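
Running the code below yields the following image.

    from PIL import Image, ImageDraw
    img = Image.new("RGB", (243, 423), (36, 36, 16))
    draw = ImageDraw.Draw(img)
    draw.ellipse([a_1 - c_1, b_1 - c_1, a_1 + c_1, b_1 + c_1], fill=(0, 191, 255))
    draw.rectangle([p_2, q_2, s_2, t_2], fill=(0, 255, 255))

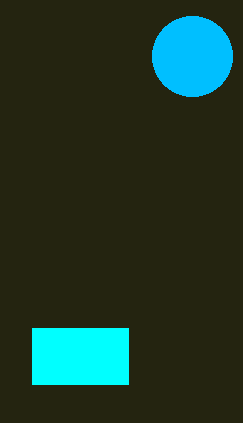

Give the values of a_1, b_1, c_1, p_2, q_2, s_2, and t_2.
a_1 = 192
b_1 = 56
c_1 = 40
p_2 = 32
q_2 = 328
s_2 = 128
t_2 = 384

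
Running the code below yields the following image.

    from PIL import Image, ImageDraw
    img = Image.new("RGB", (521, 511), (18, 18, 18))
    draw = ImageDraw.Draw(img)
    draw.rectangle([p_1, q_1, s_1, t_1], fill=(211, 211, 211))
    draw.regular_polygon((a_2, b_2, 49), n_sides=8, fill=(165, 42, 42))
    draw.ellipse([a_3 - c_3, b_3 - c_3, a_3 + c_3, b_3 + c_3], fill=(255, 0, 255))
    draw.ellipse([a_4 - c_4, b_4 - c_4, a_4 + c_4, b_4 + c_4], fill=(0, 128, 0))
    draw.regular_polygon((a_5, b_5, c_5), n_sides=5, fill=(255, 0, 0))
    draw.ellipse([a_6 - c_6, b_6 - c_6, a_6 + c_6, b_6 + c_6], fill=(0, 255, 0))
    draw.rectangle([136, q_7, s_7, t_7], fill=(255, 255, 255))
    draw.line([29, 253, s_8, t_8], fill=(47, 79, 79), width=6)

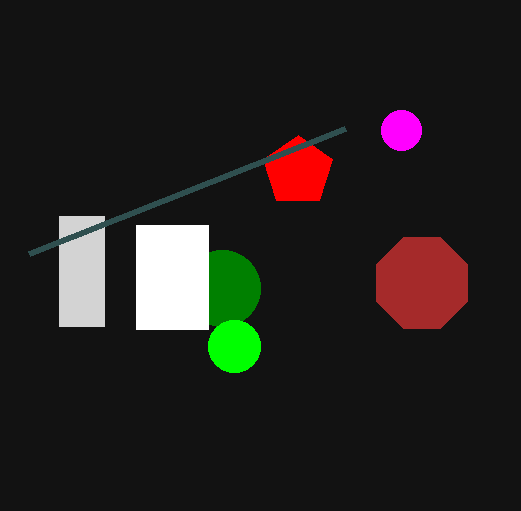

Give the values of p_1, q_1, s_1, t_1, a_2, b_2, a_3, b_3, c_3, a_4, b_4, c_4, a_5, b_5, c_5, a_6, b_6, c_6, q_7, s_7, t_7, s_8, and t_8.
p_1 = 59; q_1 = 216; s_1 = 104; t_1 = 326; a_2 = 422; b_2 = 283; a_3 = 401; b_3 = 130; c_3 = 20; a_4 = 222; b_4 = 288; c_4 = 38; a_5 = 298; b_5 = 171; c_5 = 36; a_6 = 234; b_6 = 346; c_6 = 26; q_7 = 225; s_7 = 208; t_7 = 329; s_8 = 345; t_8 = 128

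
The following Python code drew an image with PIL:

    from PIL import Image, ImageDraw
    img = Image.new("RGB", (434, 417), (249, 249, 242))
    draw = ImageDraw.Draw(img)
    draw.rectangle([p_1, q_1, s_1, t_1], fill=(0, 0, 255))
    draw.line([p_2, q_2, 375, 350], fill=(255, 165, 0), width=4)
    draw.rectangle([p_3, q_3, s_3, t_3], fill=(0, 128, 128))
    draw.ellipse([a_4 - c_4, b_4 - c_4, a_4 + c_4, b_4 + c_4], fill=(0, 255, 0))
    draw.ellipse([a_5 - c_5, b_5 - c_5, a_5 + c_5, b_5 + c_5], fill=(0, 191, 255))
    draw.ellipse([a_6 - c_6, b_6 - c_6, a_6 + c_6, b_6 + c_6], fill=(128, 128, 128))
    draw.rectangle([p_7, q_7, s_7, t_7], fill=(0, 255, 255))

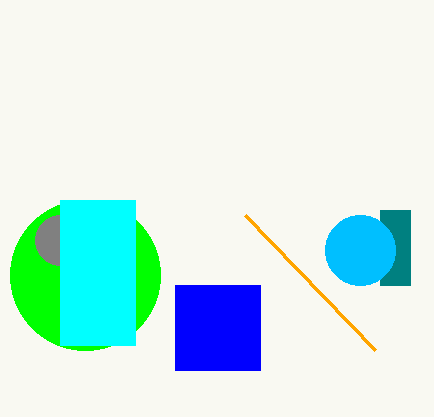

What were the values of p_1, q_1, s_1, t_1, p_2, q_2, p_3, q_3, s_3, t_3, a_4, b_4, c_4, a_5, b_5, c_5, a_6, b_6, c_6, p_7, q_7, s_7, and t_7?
p_1 = 175; q_1 = 285; s_1 = 260; t_1 = 370; p_2 = 245; q_2 = 215; p_3 = 380; q_3 = 210; s_3 = 410; t_3 = 285; a_4 = 85; b_4 = 275; c_4 = 75; a_5 = 360; b_5 = 250; c_5 = 35; a_6 = 60; b_6 = 240; c_6 = 25; p_7 = 60; q_7 = 200; s_7 = 135; t_7 = 345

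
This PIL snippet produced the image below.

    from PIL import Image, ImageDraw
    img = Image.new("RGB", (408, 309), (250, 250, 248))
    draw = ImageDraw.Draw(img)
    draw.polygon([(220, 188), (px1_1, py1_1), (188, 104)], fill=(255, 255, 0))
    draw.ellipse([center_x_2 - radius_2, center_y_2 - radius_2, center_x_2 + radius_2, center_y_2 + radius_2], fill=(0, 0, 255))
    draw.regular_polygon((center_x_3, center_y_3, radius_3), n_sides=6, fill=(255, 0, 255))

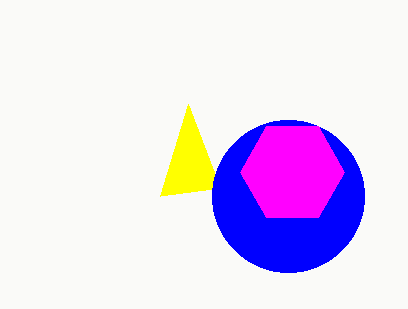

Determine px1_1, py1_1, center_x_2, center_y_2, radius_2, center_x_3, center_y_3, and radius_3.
px1_1 = 160, py1_1 = 196, center_x_2 = 288, center_y_2 = 196, radius_2 = 76, center_x_3 = 292, center_y_3 = 172, radius_3 = 52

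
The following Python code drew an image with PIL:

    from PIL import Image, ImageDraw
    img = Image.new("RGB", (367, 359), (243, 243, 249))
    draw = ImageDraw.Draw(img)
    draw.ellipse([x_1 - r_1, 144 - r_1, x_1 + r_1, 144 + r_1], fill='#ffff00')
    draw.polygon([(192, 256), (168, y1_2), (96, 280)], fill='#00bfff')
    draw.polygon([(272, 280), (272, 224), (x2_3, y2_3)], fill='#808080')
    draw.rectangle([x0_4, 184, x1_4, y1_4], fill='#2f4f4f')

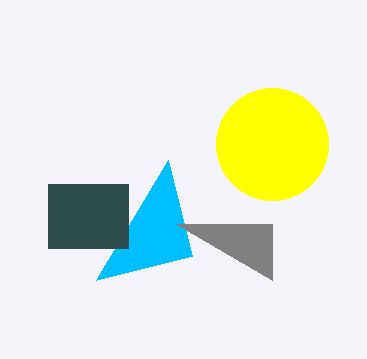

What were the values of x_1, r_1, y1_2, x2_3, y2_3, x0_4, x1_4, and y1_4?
x_1 = 272
r_1 = 56
y1_2 = 160
x2_3 = 176
y2_3 = 224
x0_4 = 48
x1_4 = 128
y1_4 = 248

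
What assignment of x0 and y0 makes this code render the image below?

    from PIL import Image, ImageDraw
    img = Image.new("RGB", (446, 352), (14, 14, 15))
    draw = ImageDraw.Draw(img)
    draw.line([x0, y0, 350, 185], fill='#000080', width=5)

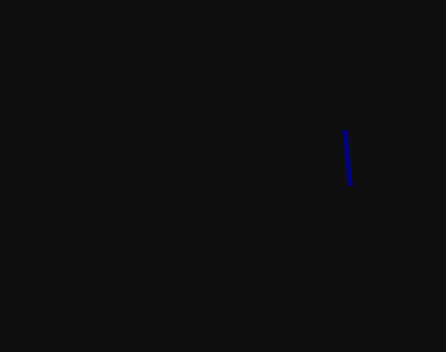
x0 = 345, y0 = 130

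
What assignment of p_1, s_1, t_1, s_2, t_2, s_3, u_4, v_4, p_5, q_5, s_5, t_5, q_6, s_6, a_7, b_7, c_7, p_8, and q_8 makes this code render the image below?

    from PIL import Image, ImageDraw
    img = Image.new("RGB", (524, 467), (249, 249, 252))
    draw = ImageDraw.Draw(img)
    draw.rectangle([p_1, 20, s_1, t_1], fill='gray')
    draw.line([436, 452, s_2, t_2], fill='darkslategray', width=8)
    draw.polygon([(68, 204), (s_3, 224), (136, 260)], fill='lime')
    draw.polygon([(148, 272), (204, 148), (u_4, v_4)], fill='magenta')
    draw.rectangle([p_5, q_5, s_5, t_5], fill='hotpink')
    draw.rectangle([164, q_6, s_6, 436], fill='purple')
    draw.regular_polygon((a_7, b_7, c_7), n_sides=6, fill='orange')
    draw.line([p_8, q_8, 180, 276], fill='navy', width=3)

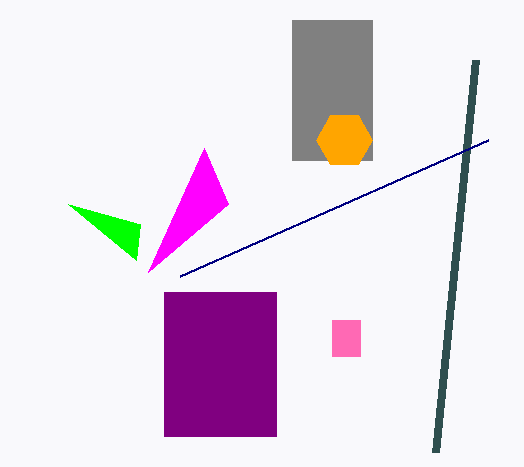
p_1 = 292; s_1 = 372; t_1 = 160; s_2 = 476; t_2 = 60; s_3 = 140; u_4 = 228; v_4 = 204; p_5 = 332; q_5 = 320; s_5 = 360; t_5 = 356; q_6 = 292; s_6 = 276; a_7 = 344; b_7 = 140; c_7 = 28; p_8 = 488; q_8 = 140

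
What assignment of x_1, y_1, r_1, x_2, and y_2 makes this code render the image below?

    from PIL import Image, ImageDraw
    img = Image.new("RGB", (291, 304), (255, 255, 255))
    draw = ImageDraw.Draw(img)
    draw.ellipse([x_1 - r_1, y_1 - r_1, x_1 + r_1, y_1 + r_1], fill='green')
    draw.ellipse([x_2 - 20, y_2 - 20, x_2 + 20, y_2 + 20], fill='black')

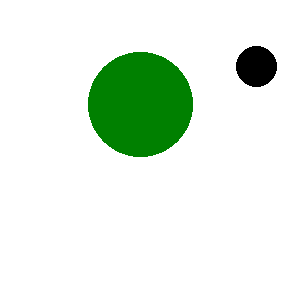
x_1 = 140, y_1 = 104, r_1 = 52, x_2 = 256, y_2 = 66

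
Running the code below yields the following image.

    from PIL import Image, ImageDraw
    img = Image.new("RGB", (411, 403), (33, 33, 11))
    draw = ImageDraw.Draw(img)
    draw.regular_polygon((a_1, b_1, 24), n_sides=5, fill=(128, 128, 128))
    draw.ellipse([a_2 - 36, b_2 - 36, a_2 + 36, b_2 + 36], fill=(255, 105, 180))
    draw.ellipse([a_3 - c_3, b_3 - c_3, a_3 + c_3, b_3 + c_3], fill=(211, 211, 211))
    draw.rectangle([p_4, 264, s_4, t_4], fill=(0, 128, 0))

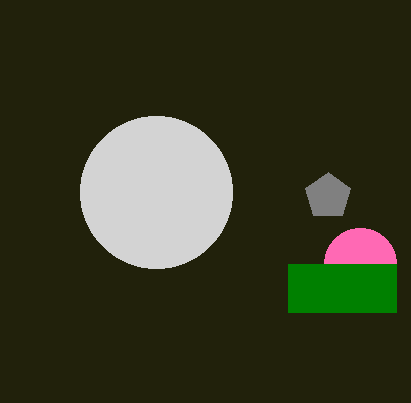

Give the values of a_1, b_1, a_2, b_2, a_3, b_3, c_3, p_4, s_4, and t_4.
a_1 = 328; b_1 = 196; a_2 = 360; b_2 = 264; a_3 = 156; b_3 = 192; c_3 = 76; p_4 = 288; s_4 = 396; t_4 = 312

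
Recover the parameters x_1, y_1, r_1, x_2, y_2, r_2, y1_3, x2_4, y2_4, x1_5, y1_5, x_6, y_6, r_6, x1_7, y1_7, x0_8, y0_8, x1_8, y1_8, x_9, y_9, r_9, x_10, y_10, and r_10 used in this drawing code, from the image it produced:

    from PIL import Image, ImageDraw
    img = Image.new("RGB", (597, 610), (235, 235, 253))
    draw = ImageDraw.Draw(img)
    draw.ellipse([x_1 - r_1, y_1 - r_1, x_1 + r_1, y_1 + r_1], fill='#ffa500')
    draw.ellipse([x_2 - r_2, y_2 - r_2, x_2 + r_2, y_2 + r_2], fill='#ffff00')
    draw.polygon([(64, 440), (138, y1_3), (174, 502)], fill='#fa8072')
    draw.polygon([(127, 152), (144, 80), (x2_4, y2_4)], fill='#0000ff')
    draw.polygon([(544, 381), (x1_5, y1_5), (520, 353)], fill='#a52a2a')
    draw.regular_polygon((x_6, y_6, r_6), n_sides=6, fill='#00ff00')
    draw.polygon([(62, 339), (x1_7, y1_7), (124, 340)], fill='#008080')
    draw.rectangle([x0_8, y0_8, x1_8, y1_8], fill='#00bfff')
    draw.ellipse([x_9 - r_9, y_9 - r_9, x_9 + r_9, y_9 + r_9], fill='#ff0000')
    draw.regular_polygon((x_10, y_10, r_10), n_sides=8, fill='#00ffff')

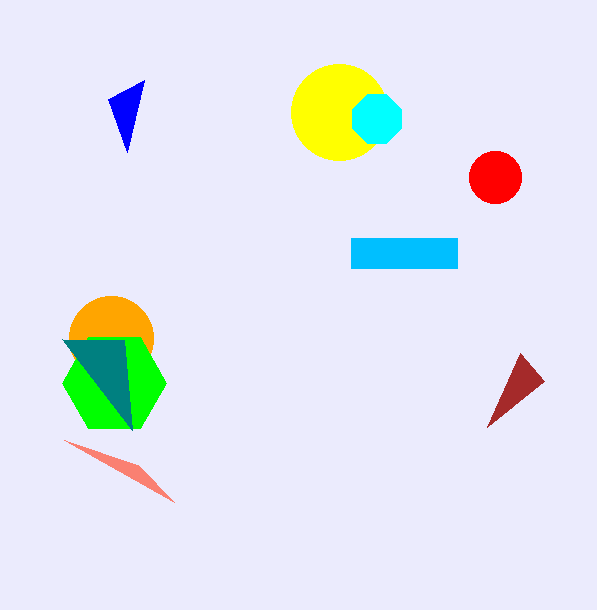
x_1 = 111
y_1 = 338
r_1 = 42
x_2 = 339
y_2 = 112
r_2 = 48
y1_3 = 465
x2_4 = 108
y2_4 = 99
x1_5 = 487
y1_5 = 427
x_6 = 114
y_6 = 383
r_6 = 52
x1_7 = 132
y1_7 = 430
x0_8 = 351
y0_8 = 238
x1_8 = 457
y1_8 = 268
x_9 = 495
y_9 = 177
r_9 = 26
x_10 = 377
y_10 = 119
r_10 = 26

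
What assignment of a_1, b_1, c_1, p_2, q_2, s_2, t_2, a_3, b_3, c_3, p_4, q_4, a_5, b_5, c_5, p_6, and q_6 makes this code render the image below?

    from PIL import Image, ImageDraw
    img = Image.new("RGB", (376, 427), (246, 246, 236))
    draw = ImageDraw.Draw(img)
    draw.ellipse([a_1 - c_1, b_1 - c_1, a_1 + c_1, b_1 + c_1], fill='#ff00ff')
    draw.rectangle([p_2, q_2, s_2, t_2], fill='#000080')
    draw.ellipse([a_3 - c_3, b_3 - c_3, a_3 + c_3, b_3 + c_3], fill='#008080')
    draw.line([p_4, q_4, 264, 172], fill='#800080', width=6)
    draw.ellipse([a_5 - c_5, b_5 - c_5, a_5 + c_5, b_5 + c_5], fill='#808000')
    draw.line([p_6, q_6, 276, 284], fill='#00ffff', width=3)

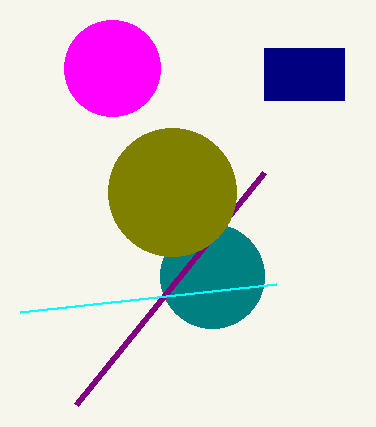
a_1 = 112, b_1 = 68, c_1 = 48, p_2 = 264, q_2 = 48, s_2 = 344, t_2 = 100, a_3 = 212, b_3 = 276, c_3 = 52, p_4 = 76, q_4 = 404, a_5 = 172, b_5 = 192, c_5 = 64, p_6 = 20, q_6 = 312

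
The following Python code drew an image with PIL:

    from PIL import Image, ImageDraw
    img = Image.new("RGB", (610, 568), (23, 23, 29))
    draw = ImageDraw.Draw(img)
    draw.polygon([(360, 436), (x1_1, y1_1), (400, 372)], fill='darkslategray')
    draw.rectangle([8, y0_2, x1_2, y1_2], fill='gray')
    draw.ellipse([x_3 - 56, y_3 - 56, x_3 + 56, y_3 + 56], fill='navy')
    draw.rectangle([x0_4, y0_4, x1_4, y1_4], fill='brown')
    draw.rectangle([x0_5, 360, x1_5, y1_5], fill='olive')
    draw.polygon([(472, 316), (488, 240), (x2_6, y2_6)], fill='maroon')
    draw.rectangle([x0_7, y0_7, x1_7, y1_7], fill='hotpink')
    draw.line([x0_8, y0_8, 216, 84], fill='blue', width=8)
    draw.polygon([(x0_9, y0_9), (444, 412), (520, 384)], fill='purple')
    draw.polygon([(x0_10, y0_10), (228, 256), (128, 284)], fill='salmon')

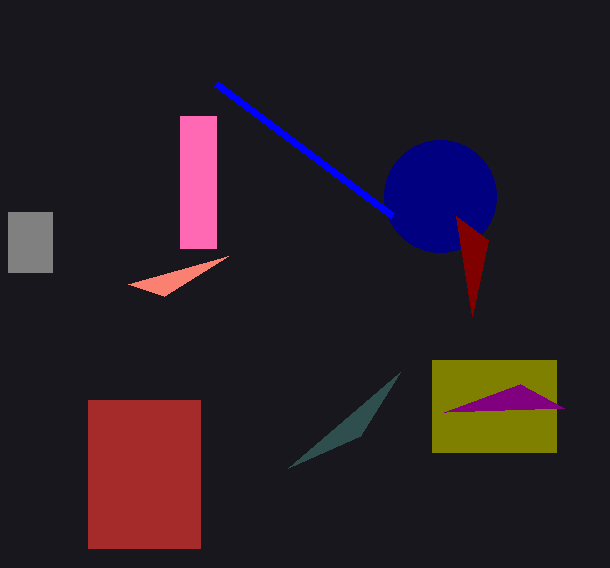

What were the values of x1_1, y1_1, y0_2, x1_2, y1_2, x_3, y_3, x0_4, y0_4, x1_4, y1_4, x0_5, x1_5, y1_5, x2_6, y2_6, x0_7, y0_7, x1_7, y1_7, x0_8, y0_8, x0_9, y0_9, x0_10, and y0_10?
x1_1 = 288, y1_1 = 468, y0_2 = 212, x1_2 = 52, y1_2 = 272, x_3 = 440, y_3 = 196, x0_4 = 88, y0_4 = 400, x1_4 = 200, y1_4 = 548, x0_5 = 432, x1_5 = 556, y1_5 = 452, x2_6 = 456, y2_6 = 216, x0_7 = 180, y0_7 = 116, x1_7 = 216, y1_7 = 248, x0_8 = 392, y0_8 = 216, x0_9 = 564, y0_9 = 408, x0_10 = 164, y0_10 = 296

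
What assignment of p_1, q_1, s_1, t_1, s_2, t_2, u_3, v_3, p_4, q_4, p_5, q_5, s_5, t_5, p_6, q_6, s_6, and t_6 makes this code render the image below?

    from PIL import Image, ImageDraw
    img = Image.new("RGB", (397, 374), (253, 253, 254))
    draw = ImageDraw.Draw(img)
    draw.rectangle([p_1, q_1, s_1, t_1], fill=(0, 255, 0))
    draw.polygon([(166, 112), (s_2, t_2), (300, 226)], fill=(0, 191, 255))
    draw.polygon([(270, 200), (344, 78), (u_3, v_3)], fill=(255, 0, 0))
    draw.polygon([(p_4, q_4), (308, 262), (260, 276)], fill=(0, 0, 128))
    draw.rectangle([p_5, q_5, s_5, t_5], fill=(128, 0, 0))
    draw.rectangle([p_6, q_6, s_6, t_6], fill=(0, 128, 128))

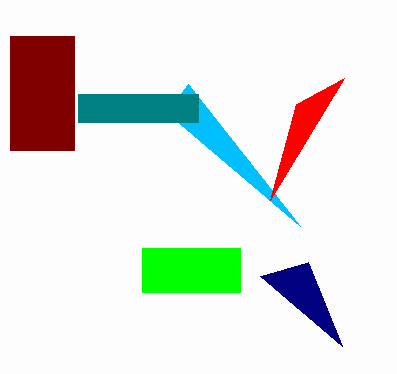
p_1 = 142, q_1 = 248, s_1 = 240, t_1 = 292, s_2 = 188, t_2 = 84, u_3 = 296, v_3 = 104, p_4 = 342, q_4 = 346, p_5 = 10, q_5 = 36, s_5 = 74, t_5 = 150, p_6 = 78, q_6 = 94, s_6 = 198, t_6 = 122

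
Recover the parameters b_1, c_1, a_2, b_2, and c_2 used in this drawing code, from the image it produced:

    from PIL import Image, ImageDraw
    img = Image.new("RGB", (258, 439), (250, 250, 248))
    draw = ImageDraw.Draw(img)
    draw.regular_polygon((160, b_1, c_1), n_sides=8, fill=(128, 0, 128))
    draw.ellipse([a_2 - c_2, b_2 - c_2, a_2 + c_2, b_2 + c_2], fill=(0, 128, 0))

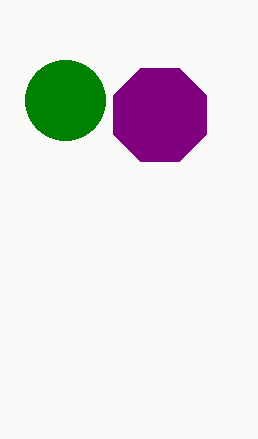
b_1 = 115
c_1 = 50
a_2 = 65
b_2 = 100
c_2 = 40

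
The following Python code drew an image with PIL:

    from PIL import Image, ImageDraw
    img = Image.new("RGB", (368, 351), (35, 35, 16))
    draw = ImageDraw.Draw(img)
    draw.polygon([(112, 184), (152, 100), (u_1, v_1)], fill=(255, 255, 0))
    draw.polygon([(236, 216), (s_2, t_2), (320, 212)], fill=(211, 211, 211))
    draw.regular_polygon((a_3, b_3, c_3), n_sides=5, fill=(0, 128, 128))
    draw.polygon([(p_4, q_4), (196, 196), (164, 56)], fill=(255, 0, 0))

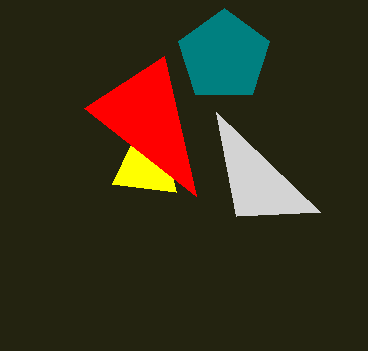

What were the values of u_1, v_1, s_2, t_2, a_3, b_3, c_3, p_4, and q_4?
u_1 = 176
v_1 = 192
s_2 = 216
t_2 = 112
a_3 = 224
b_3 = 56
c_3 = 48
p_4 = 84
q_4 = 108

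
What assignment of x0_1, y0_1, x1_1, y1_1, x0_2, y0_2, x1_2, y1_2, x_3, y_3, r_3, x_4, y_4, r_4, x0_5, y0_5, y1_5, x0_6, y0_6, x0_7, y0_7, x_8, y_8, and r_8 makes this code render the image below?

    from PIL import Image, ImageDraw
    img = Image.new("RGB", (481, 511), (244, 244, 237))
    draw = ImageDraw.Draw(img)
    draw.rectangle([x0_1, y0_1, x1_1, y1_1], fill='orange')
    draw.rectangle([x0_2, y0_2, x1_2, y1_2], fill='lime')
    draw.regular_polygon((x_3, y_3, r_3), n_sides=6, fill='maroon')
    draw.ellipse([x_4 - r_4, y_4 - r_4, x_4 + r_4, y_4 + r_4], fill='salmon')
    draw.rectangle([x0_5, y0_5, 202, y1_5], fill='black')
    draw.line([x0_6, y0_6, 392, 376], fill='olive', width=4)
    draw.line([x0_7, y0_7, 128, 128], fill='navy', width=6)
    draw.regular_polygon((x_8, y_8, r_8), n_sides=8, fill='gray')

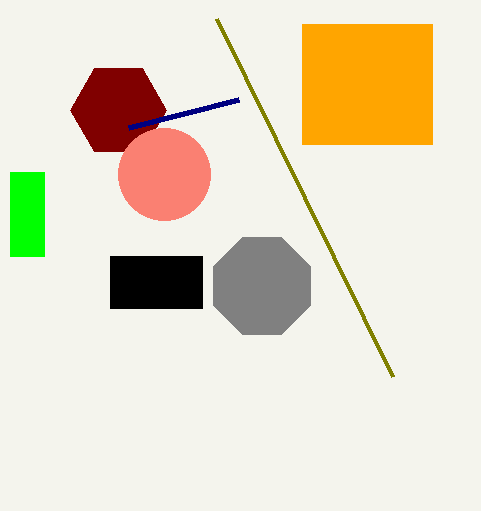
x0_1 = 302
y0_1 = 24
x1_1 = 432
y1_1 = 144
x0_2 = 10
y0_2 = 172
x1_2 = 44
y1_2 = 256
x_3 = 118
y_3 = 110
r_3 = 48
x_4 = 164
y_4 = 174
r_4 = 46
x0_5 = 110
y0_5 = 256
y1_5 = 308
x0_6 = 216
y0_6 = 18
x0_7 = 238
y0_7 = 100
x_8 = 262
y_8 = 286
r_8 = 52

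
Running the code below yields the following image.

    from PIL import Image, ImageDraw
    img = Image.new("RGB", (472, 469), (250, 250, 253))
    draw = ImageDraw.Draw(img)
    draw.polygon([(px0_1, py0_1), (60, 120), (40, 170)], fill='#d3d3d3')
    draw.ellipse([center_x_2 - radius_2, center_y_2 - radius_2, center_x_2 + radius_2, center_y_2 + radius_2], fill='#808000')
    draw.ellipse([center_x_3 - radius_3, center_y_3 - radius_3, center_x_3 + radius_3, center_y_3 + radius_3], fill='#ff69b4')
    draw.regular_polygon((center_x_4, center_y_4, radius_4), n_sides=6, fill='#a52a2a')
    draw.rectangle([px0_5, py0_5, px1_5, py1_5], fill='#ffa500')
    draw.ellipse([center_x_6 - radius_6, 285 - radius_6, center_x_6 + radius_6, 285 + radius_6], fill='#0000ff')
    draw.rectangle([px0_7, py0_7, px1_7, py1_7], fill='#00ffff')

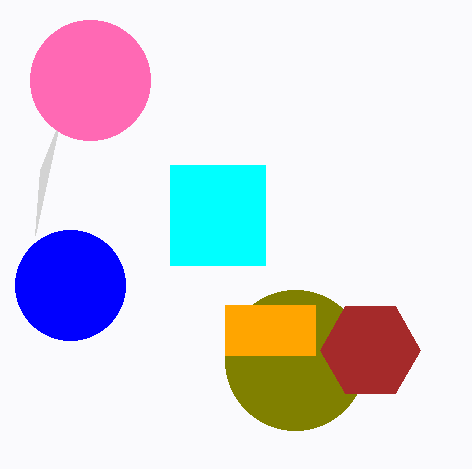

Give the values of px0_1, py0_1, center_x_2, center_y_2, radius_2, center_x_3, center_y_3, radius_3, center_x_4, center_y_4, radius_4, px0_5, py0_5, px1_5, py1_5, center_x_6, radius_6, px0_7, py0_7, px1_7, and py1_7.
px0_1 = 35; py0_1 = 235; center_x_2 = 295; center_y_2 = 360; radius_2 = 70; center_x_3 = 90; center_y_3 = 80; radius_3 = 60; center_x_4 = 370; center_y_4 = 350; radius_4 = 50; px0_5 = 225; py0_5 = 305; px1_5 = 315; py1_5 = 355; center_x_6 = 70; radius_6 = 55; px0_7 = 170; py0_7 = 165; px1_7 = 265; py1_7 = 265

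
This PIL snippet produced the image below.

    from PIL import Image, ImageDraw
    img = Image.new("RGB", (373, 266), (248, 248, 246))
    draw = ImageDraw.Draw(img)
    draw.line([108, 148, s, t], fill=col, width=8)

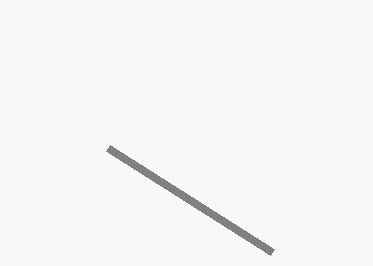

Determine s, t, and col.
s = 272, t = 252, col = 'gray'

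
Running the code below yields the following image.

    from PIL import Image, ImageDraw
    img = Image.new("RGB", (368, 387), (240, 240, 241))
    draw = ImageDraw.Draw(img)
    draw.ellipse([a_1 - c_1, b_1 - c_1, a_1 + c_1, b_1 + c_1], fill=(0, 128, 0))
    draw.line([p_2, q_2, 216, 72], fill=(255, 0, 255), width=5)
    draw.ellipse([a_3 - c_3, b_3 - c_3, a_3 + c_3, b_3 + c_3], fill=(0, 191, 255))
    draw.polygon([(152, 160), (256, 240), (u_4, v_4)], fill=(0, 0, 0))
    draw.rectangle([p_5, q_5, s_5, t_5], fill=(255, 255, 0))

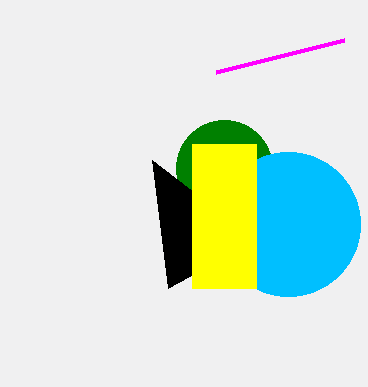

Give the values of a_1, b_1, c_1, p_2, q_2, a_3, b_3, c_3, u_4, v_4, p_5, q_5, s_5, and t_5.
a_1 = 224, b_1 = 168, c_1 = 48, p_2 = 344, q_2 = 40, a_3 = 288, b_3 = 224, c_3 = 72, u_4 = 168, v_4 = 288, p_5 = 192, q_5 = 144, s_5 = 256, t_5 = 288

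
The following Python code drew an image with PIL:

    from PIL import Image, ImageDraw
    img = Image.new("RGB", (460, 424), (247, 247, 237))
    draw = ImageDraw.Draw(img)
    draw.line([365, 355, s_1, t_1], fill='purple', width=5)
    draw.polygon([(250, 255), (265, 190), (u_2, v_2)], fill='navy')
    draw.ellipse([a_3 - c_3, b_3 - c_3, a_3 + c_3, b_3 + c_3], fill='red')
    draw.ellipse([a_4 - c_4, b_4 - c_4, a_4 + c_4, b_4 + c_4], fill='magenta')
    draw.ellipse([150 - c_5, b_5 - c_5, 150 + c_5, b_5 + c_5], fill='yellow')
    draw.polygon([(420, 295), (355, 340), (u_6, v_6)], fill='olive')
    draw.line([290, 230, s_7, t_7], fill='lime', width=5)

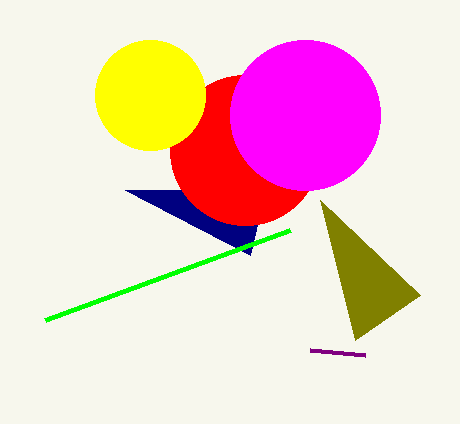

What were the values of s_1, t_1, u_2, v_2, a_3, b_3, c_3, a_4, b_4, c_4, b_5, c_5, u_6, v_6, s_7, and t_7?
s_1 = 310
t_1 = 350
u_2 = 125
v_2 = 190
a_3 = 245
b_3 = 150
c_3 = 75
a_4 = 305
b_4 = 115
c_4 = 75
b_5 = 95
c_5 = 55
u_6 = 320
v_6 = 200
s_7 = 45
t_7 = 320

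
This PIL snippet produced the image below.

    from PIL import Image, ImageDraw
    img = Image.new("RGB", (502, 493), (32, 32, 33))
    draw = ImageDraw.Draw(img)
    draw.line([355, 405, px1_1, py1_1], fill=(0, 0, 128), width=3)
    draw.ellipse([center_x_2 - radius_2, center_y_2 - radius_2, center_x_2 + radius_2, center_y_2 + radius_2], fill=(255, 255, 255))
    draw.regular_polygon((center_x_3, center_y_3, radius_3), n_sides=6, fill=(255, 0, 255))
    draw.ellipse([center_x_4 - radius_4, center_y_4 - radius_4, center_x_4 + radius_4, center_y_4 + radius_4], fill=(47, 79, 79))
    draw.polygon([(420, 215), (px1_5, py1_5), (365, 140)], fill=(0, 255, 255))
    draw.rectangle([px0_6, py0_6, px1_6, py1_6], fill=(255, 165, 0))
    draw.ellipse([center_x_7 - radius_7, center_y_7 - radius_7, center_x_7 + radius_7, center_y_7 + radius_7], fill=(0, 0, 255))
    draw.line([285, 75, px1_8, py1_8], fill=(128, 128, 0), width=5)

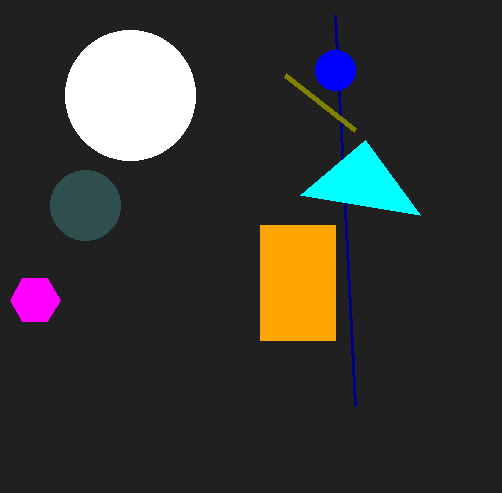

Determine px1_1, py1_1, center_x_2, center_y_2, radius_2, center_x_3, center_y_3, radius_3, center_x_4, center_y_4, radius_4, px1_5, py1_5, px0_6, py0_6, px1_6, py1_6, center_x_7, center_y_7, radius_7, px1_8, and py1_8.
px1_1 = 335; py1_1 = 15; center_x_2 = 130; center_y_2 = 95; radius_2 = 65; center_x_3 = 35; center_y_3 = 300; radius_3 = 25; center_x_4 = 85; center_y_4 = 205; radius_4 = 35; px1_5 = 300; py1_5 = 195; px0_6 = 260; py0_6 = 225; px1_6 = 335; py1_6 = 340; center_x_7 = 335; center_y_7 = 70; radius_7 = 20; px1_8 = 355; py1_8 = 130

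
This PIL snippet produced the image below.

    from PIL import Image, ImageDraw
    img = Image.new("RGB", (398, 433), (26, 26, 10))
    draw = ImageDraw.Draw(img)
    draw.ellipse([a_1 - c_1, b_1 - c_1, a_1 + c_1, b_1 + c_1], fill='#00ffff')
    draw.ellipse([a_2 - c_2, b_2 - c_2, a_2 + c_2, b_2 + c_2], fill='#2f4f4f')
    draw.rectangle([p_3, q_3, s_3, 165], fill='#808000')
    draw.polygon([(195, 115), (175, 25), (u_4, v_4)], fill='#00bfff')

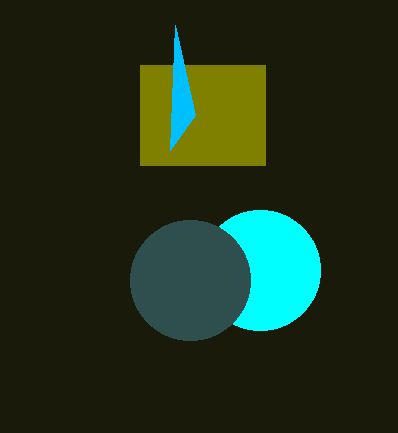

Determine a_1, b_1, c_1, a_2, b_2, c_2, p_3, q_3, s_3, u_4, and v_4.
a_1 = 260; b_1 = 270; c_1 = 60; a_2 = 190; b_2 = 280; c_2 = 60; p_3 = 140; q_3 = 65; s_3 = 265; u_4 = 170; v_4 = 150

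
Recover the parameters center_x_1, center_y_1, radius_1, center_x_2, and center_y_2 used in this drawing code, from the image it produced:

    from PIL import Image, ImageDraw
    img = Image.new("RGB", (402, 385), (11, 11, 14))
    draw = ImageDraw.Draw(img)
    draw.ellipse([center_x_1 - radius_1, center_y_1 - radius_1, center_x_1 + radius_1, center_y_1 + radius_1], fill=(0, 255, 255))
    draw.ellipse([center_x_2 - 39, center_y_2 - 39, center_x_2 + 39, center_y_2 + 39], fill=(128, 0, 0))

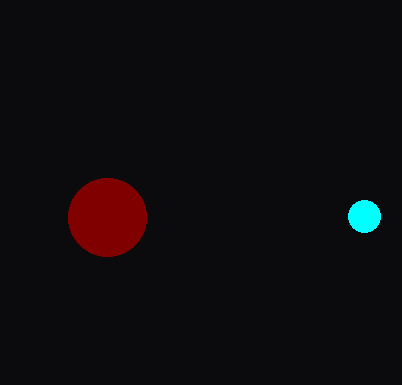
center_x_1 = 364; center_y_1 = 216; radius_1 = 16; center_x_2 = 107; center_y_2 = 217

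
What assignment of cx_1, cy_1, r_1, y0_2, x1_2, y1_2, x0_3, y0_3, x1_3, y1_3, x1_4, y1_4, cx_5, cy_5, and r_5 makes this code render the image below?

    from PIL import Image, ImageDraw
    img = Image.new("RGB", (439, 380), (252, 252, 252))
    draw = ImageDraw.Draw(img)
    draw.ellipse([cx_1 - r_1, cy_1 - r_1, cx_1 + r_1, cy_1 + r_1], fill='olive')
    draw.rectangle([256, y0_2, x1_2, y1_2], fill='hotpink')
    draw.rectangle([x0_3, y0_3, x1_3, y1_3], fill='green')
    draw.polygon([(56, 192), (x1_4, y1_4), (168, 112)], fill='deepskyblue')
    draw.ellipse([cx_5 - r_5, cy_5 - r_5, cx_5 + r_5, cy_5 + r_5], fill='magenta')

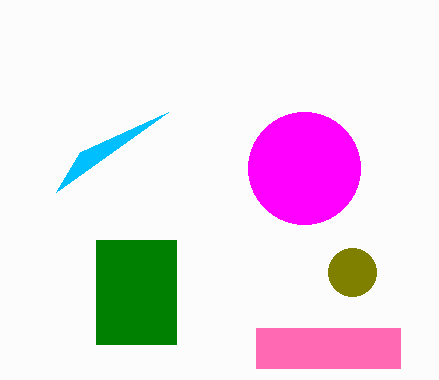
cx_1 = 352; cy_1 = 272; r_1 = 24; y0_2 = 328; x1_2 = 400; y1_2 = 368; x0_3 = 96; y0_3 = 240; x1_3 = 176; y1_3 = 344; x1_4 = 80; y1_4 = 152; cx_5 = 304; cy_5 = 168; r_5 = 56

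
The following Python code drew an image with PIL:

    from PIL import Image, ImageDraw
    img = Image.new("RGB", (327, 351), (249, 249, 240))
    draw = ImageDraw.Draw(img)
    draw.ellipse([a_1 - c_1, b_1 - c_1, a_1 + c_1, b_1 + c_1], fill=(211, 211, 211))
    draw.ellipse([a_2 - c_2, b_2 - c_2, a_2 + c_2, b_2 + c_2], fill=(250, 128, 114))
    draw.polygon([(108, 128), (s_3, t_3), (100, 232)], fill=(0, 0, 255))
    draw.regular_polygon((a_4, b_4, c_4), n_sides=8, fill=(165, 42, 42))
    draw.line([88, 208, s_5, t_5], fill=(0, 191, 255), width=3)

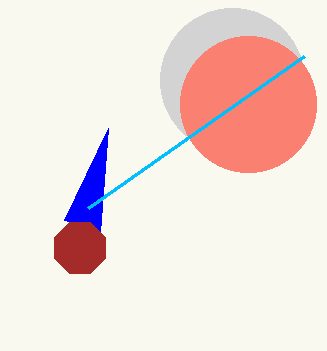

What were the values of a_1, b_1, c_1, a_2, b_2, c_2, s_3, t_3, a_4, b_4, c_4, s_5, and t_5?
a_1 = 232; b_1 = 80; c_1 = 72; a_2 = 248; b_2 = 104; c_2 = 68; s_3 = 64; t_3 = 220; a_4 = 80; b_4 = 248; c_4 = 28; s_5 = 304; t_5 = 56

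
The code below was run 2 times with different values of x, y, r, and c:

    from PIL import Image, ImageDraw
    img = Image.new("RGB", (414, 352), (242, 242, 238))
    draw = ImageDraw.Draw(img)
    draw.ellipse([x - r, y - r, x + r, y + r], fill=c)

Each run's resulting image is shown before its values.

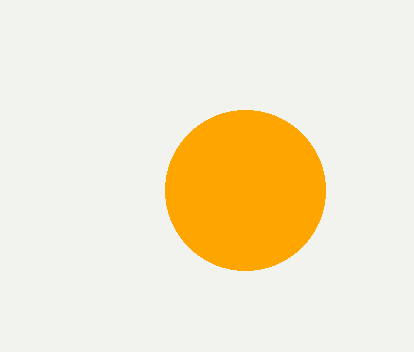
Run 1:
x = 245, y = 190, r = 80, c = 'orange'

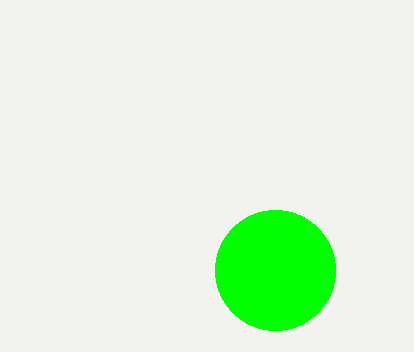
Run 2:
x = 275; y = 270; r = 60; c = 'lime'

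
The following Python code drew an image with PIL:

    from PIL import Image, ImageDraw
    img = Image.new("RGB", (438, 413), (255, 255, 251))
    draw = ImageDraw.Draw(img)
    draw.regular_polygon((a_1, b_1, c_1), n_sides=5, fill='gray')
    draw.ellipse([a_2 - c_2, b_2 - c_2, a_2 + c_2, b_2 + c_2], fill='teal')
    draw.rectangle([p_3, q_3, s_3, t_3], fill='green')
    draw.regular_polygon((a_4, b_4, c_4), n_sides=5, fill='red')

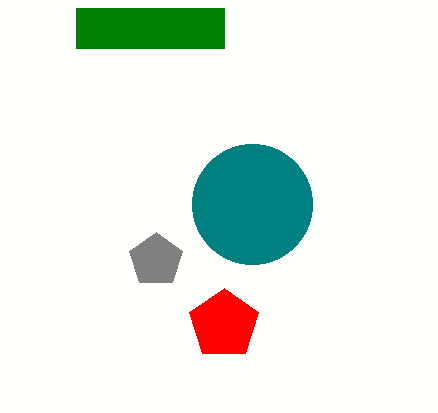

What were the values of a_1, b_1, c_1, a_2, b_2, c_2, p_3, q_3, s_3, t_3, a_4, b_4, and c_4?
a_1 = 156; b_1 = 260; c_1 = 28; a_2 = 252; b_2 = 204; c_2 = 60; p_3 = 76; q_3 = 8; s_3 = 224; t_3 = 48; a_4 = 224; b_4 = 324; c_4 = 36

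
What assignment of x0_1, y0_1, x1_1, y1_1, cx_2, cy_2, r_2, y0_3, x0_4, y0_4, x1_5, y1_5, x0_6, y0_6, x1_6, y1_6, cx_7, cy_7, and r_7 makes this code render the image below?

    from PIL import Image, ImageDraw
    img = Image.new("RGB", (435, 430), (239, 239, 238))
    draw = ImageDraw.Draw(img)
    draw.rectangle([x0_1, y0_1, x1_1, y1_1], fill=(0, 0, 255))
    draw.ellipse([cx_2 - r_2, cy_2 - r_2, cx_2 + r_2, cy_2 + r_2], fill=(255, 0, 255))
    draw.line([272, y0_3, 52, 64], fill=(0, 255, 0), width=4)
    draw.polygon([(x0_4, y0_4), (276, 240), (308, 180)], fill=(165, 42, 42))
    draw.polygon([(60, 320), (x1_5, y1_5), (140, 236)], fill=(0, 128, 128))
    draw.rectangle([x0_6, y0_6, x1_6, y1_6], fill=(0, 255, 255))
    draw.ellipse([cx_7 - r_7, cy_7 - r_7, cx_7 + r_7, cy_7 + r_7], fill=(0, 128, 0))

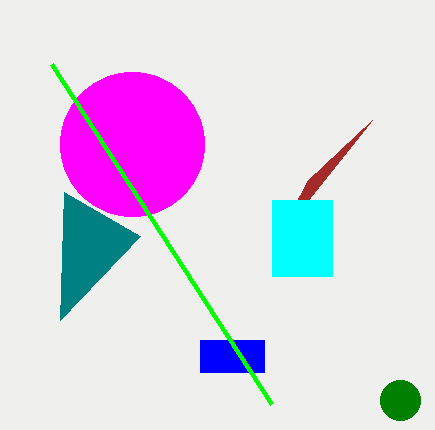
x0_1 = 200
y0_1 = 340
x1_1 = 264
y1_1 = 372
cx_2 = 132
cy_2 = 144
r_2 = 72
y0_3 = 404
x0_4 = 372
y0_4 = 120
x1_5 = 64
y1_5 = 192
x0_6 = 272
y0_6 = 200
x1_6 = 332
y1_6 = 276
cx_7 = 400
cy_7 = 400
r_7 = 20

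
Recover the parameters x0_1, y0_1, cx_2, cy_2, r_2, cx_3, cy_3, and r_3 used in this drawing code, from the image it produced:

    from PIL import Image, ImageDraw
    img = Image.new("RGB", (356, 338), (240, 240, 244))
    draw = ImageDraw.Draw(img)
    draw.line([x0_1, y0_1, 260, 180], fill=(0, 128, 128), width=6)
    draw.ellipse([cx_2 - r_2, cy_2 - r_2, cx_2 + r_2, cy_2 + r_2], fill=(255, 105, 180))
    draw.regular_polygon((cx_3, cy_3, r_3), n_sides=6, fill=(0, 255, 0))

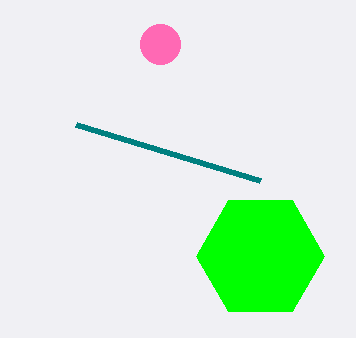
x0_1 = 76
y0_1 = 124
cx_2 = 160
cy_2 = 44
r_2 = 20
cx_3 = 260
cy_3 = 256
r_3 = 64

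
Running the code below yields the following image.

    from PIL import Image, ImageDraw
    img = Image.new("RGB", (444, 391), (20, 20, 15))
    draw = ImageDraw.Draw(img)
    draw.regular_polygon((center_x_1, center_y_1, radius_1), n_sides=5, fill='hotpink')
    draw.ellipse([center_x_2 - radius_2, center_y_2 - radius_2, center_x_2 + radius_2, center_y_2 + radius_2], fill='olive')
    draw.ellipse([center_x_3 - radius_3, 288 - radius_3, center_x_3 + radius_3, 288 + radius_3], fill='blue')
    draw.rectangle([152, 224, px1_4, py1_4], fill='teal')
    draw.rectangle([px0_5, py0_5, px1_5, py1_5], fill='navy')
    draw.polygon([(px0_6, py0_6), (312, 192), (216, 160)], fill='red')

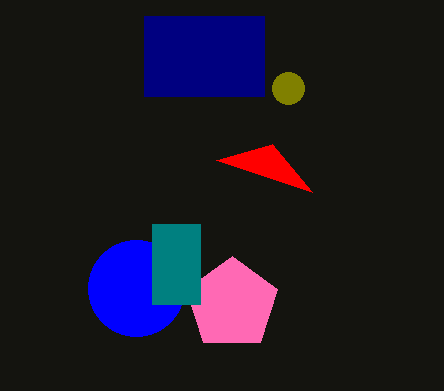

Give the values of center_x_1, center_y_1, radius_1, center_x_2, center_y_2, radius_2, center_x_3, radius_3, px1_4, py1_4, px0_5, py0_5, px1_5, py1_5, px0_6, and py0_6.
center_x_1 = 232
center_y_1 = 304
radius_1 = 48
center_x_2 = 288
center_y_2 = 88
radius_2 = 16
center_x_3 = 136
radius_3 = 48
px1_4 = 200
py1_4 = 304
px0_5 = 144
py0_5 = 16
px1_5 = 264
py1_5 = 96
px0_6 = 272
py0_6 = 144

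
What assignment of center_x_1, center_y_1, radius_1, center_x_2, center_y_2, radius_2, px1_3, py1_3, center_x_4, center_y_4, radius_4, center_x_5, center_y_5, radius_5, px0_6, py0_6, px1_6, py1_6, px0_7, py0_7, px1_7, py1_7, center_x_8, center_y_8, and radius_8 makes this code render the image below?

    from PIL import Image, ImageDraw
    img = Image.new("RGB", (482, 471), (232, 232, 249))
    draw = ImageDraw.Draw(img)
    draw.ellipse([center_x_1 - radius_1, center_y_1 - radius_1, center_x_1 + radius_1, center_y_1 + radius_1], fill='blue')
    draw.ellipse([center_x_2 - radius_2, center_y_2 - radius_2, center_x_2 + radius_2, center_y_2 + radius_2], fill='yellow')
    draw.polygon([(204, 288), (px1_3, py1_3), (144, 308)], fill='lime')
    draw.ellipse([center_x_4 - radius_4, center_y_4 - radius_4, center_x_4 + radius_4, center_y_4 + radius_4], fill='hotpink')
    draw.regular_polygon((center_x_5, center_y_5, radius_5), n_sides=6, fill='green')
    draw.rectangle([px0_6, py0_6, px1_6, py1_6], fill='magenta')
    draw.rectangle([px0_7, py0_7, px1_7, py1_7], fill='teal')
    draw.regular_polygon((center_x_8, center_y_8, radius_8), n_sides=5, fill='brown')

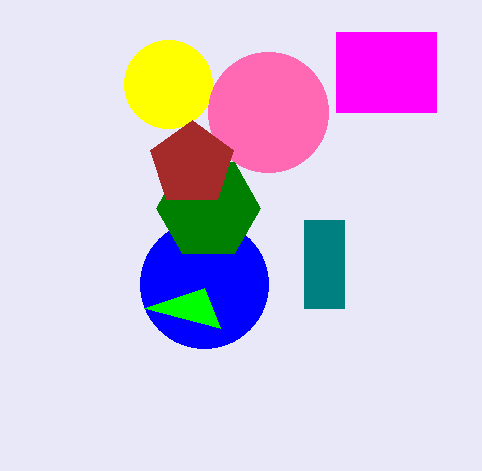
center_x_1 = 204
center_y_1 = 284
radius_1 = 64
center_x_2 = 168
center_y_2 = 84
radius_2 = 44
px1_3 = 220
py1_3 = 328
center_x_4 = 268
center_y_4 = 112
radius_4 = 60
center_x_5 = 208
center_y_5 = 208
radius_5 = 52
px0_6 = 336
py0_6 = 32
px1_6 = 436
py1_6 = 112
px0_7 = 304
py0_7 = 220
px1_7 = 344
py1_7 = 308
center_x_8 = 192
center_y_8 = 164
radius_8 = 44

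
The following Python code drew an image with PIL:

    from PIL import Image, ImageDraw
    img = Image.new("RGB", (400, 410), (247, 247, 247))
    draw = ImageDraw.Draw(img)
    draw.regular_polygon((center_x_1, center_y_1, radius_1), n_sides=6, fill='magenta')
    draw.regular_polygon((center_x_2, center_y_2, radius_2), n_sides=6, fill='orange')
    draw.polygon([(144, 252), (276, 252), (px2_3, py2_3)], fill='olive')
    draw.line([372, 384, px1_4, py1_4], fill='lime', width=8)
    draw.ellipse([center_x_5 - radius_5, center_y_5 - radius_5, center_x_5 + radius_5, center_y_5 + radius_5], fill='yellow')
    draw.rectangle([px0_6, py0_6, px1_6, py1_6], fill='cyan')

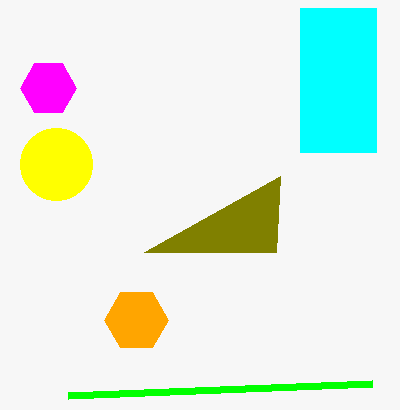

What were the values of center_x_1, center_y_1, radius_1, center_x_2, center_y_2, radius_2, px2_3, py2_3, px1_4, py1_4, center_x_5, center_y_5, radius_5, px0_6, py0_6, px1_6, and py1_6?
center_x_1 = 48, center_y_1 = 88, radius_1 = 28, center_x_2 = 136, center_y_2 = 320, radius_2 = 32, px2_3 = 280, py2_3 = 176, px1_4 = 68, py1_4 = 396, center_x_5 = 56, center_y_5 = 164, radius_5 = 36, px0_6 = 300, py0_6 = 8, px1_6 = 376, py1_6 = 152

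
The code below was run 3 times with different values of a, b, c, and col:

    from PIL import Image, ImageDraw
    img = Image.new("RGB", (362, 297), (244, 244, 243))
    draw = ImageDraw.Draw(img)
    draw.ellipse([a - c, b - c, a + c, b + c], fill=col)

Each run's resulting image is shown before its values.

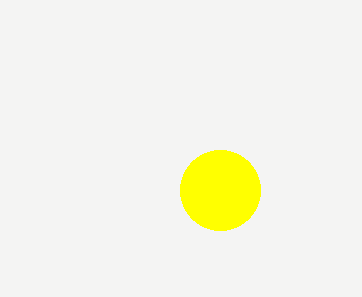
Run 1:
a = 220
b = 190
c = 40
col = 'yellow'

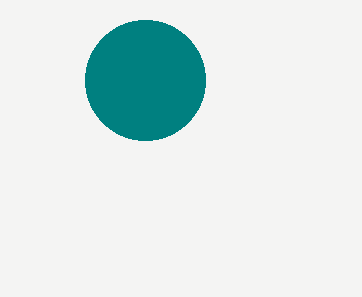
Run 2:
a = 145; b = 80; c = 60; col = 'teal'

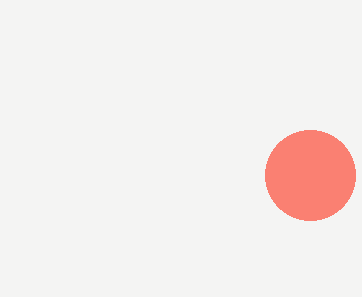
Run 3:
a = 310; b = 175; c = 45; col = 'salmon'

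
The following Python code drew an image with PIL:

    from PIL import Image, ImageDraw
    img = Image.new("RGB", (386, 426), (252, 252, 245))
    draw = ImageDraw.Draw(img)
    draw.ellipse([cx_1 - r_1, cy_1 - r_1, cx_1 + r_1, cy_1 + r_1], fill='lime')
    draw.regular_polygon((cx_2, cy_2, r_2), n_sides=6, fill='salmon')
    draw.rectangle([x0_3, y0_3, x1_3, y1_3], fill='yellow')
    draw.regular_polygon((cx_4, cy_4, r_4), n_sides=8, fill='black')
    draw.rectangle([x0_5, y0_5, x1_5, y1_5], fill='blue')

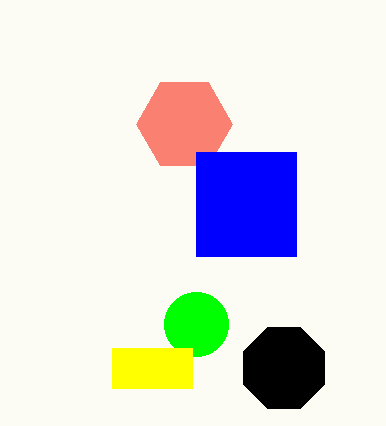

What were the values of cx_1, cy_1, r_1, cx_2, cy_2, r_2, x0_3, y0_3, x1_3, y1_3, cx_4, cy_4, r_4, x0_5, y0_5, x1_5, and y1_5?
cx_1 = 196
cy_1 = 324
r_1 = 32
cx_2 = 184
cy_2 = 124
r_2 = 48
x0_3 = 112
y0_3 = 348
x1_3 = 192
y1_3 = 388
cx_4 = 284
cy_4 = 368
r_4 = 44
x0_5 = 196
y0_5 = 152
x1_5 = 296
y1_5 = 256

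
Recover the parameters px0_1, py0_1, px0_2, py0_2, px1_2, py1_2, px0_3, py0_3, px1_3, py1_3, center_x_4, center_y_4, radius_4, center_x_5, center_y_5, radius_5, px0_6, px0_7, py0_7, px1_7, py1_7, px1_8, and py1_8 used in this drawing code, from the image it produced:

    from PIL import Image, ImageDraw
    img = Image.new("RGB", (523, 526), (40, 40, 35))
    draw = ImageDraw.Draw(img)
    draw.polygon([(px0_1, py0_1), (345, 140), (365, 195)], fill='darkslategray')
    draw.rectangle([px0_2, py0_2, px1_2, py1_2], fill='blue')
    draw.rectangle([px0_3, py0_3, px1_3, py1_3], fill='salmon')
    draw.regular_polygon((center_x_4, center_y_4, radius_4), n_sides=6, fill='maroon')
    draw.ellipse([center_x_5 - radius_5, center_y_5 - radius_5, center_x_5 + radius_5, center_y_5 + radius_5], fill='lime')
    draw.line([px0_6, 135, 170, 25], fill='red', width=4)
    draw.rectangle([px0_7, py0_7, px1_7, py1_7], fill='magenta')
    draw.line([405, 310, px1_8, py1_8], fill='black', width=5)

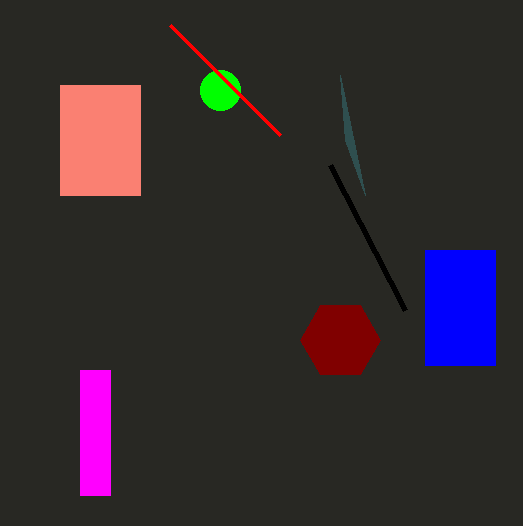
px0_1 = 340; py0_1 = 75; px0_2 = 425; py0_2 = 250; px1_2 = 495; py1_2 = 365; px0_3 = 60; py0_3 = 85; px1_3 = 140; py1_3 = 195; center_x_4 = 340; center_y_4 = 340; radius_4 = 40; center_x_5 = 220; center_y_5 = 90; radius_5 = 20; px0_6 = 280; px0_7 = 80; py0_7 = 370; px1_7 = 110; py1_7 = 495; px1_8 = 330; py1_8 = 165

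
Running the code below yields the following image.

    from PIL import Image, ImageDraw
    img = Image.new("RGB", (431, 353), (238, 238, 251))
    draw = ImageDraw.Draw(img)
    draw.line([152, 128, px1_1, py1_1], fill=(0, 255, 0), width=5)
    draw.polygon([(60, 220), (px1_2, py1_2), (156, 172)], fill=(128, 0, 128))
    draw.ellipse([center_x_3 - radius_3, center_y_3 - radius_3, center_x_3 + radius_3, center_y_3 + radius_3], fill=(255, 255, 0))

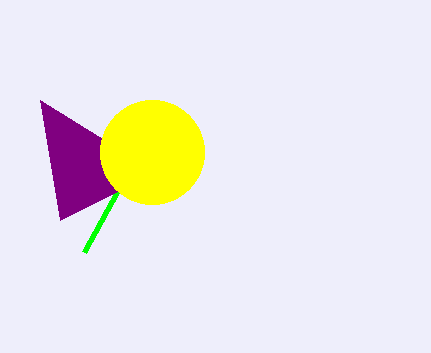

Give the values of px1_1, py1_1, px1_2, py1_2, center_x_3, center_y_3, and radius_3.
px1_1 = 84, py1_1 = 252, px1_2 = 40, py1_2 = 100, center_x_3 = 152, center_y_3 = 152, radius_3 = 52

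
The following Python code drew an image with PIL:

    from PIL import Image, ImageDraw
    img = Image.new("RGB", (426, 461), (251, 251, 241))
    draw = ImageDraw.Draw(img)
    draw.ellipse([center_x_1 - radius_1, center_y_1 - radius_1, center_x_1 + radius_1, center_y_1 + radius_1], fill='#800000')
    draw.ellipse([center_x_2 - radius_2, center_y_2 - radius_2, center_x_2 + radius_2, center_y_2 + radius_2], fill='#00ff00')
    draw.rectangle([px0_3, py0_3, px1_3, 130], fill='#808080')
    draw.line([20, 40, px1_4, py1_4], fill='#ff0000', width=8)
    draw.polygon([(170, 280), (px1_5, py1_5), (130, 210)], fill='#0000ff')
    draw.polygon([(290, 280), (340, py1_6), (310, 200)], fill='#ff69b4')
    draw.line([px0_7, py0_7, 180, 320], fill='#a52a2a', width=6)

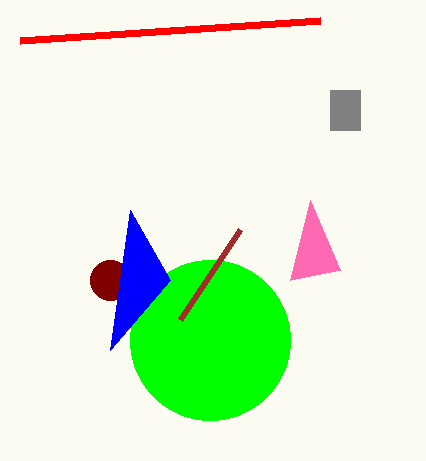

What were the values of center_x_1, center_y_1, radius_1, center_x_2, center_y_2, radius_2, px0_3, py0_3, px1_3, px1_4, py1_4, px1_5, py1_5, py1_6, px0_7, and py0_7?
center_x_1 = 110
center_y_1 = 280
radius_1 = 20
center_x_2 = 210
center_y_2 = 340
radius_2 = 80
px0_3 = 330
py0_3 = 90
px1_3 = 360
px1_4 = 320
py1_4 = 20
px1_5 = 110
py1_5 = 350
py1_6 = 270
px0_7 = 240
py0_7 = 230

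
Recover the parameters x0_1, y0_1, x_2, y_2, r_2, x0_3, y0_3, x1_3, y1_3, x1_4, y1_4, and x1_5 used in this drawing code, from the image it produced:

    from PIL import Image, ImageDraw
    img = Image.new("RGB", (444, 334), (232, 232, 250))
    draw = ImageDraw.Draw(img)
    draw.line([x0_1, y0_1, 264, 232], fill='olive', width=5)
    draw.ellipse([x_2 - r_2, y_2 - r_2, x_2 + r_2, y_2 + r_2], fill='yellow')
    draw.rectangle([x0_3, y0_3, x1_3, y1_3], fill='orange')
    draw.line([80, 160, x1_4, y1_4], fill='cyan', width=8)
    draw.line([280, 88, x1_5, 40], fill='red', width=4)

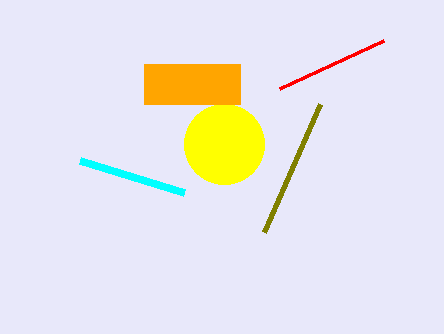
x0_1 = 320, y0_1 = 104, x_2 = 224, y_2 = 144, r_2 = 40, x0_3 = 144, y0_3 = 64, x1_3 = 240, y1_3 = 104, x1_4 = 184, y1_4 = 192, x1_5 = 384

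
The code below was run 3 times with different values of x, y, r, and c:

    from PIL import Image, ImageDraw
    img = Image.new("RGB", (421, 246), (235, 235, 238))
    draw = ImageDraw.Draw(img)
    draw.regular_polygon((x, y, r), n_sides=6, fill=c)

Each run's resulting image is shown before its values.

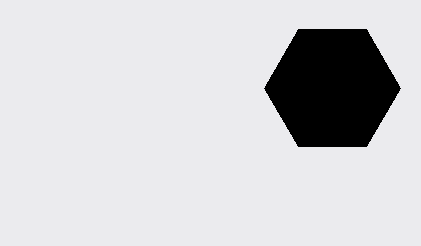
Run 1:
x = 332; y = 88; r = 68; c = 'black'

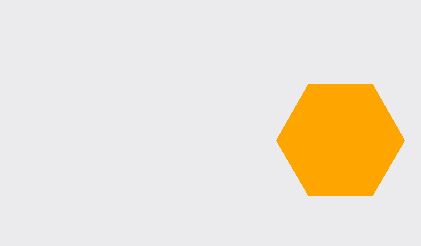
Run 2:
x = 340, y = 140, r = 64, c = 'orange'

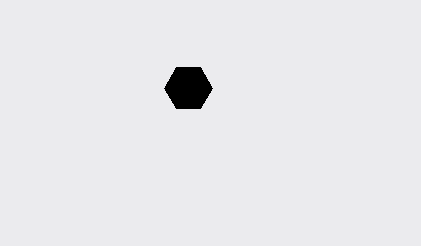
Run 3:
x = 188
y = 88
r = 24
c = 'black'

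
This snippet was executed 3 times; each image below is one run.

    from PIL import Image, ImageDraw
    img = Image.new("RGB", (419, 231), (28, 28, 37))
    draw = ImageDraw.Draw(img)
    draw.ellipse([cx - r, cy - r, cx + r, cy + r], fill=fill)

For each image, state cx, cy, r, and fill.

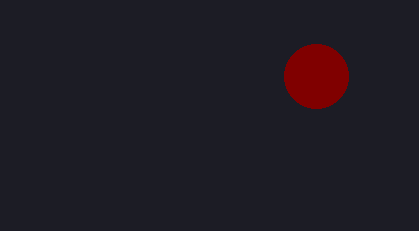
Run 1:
cx = 316, cy = 76, r = 32, fill = 'maroon'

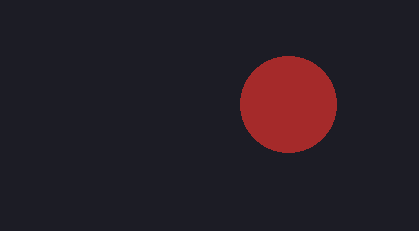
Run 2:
cx = 288, cy = 104, r = 48, fill = 'brown'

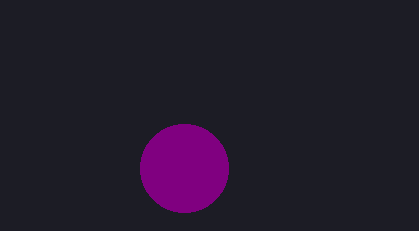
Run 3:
cx = 184
cy = 168
r = 44
fill = 'purple'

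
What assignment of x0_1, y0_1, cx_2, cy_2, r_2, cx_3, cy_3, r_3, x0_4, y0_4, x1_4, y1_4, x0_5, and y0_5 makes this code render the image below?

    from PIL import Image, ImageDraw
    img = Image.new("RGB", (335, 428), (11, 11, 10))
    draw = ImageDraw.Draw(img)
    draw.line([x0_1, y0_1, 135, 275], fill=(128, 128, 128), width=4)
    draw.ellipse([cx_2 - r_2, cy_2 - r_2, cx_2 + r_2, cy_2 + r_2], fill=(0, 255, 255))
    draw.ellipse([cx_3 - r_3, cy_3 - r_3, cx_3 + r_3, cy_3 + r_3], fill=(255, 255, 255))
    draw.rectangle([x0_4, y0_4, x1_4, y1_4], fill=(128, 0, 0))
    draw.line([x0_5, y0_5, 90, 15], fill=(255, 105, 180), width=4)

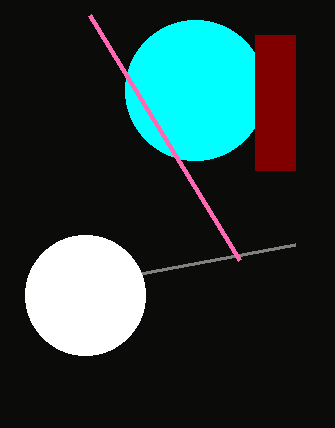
x0_1 = 295, y0_1 = 245, cx_2 = 195, cy_2 = 90, r_2 = 70, cx_3 = 85, cy_3 = 295, r_3 = 60, x0_4 = 255, y0_4 = 35, x1_4 = 295, y1_4 = 170, x0_5 = 240, y0_5 = 260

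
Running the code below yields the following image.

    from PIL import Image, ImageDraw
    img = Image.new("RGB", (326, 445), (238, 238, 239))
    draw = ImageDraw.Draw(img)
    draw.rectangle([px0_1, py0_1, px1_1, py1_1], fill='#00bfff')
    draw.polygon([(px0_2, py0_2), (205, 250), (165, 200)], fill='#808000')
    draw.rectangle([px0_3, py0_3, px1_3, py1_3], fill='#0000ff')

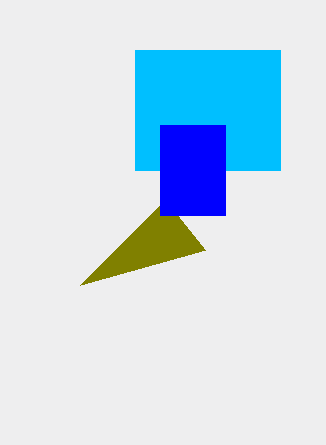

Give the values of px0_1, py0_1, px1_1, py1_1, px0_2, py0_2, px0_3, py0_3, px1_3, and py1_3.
px0_1 = 135, py0_1 = 50, px1_1 = 280, py1_1 = 170, px0_2 = 80, py0_2 = 285, px0_3 = 160, py0_3 = 125, px1_3 = 225, py1_3 = 215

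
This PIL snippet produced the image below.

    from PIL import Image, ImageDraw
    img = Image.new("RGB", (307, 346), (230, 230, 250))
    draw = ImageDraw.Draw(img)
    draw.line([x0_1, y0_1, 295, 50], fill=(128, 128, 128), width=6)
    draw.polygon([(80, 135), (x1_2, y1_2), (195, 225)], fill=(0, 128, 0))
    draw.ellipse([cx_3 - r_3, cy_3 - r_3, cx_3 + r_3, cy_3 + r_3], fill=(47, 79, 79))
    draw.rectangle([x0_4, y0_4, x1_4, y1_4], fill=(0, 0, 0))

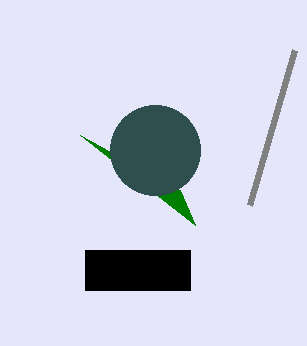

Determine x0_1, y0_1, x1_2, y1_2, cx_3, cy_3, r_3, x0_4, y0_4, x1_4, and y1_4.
x0_1 = 250; y0_1 = 205; x1_2 = 180; y1_2 = 190; cx_3 = 155; cy_3 = 150; r_3 = 45; x0_4 = 85; y0_4 = 250; x1_4 = 190; y1_4 = 290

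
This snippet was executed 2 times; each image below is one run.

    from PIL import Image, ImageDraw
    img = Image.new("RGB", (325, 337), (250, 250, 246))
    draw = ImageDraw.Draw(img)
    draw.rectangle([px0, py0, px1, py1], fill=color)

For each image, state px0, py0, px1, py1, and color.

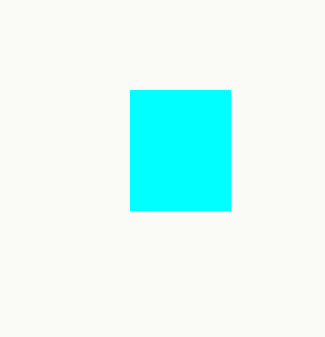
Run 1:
px0 = 130; py0 = 90; px1 = 230; py1 = 210; color = 'cyan'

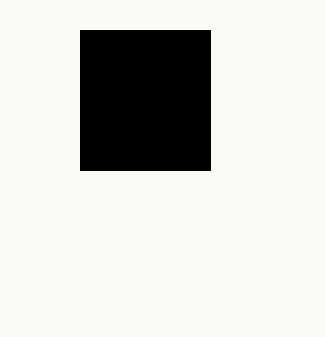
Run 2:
px0 = 80, py0 = 30, px1 = 210, py1 = 170, color = 'black'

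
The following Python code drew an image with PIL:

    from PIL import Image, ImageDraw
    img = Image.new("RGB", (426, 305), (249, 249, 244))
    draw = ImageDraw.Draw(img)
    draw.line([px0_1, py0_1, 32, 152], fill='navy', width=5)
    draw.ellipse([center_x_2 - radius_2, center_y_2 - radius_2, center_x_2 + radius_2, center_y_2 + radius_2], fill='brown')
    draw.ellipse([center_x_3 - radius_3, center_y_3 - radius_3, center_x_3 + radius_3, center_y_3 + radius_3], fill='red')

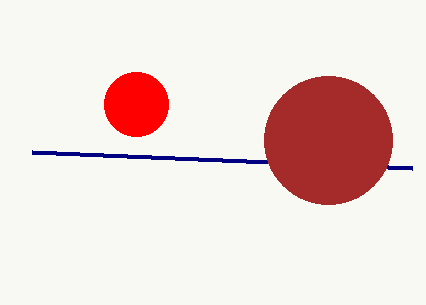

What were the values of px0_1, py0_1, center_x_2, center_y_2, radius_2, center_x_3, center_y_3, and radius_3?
px0_1 = 412; py0_1 = 168; center_x_2 = 328; center_y_2 = 140; radius_2 = 64; center_x_3 = 136; center_y_3 = 104; radius_3 = 32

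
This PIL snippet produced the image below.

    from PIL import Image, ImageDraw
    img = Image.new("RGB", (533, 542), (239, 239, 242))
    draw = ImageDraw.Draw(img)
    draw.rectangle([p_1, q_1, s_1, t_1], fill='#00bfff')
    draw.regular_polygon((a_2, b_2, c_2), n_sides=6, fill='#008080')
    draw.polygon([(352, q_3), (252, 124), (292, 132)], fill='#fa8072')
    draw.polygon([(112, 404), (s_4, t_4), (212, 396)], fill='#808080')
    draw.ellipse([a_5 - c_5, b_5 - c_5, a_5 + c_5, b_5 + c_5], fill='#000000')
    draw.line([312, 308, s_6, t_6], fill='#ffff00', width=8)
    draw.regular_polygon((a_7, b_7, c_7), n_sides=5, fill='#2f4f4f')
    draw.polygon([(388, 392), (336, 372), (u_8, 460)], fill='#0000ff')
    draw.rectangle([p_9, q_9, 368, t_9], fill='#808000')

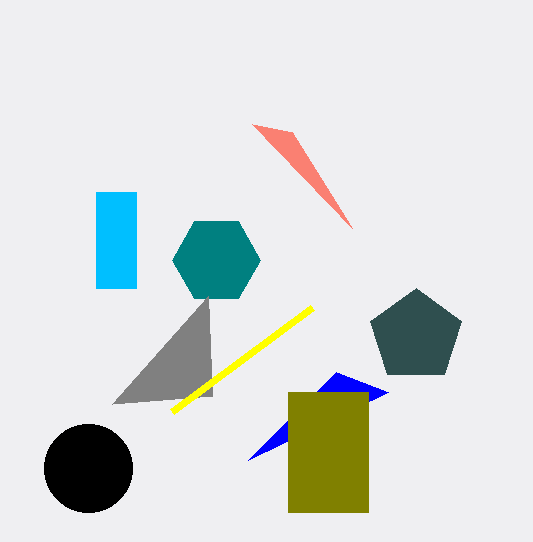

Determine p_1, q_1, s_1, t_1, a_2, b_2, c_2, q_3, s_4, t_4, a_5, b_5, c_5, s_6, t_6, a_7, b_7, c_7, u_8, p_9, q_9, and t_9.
p_1 = 96; q_1 = 192; s_1 = 136; t_1 = 288; a_2 = 216; b_2 = 260; c_2 = 44; q_3 = 228; s_4 = 208; t_4 = 296; a_5 = 88; b_5 = 468; c_5 = 44; s_6 = 172; t_6 = 412; a_7 = 416; b_7 = 336; c_7 = 48; u_8 = 248; p_9 = 288; q_9 = 392; t_9 = 512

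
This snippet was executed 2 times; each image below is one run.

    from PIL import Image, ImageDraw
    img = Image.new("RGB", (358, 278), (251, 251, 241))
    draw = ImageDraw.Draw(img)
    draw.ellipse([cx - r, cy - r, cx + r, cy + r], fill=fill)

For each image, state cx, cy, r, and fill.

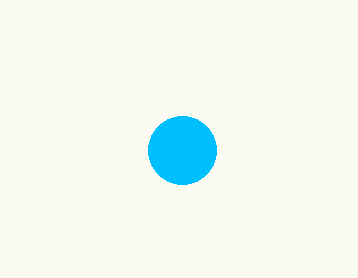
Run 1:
cx = 182; cy = 150; r = 34; fill = 'deepskyblue'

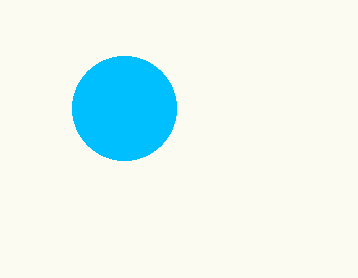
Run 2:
cx = 124
cy = 108
r = 52
fill = 'deepskyblue'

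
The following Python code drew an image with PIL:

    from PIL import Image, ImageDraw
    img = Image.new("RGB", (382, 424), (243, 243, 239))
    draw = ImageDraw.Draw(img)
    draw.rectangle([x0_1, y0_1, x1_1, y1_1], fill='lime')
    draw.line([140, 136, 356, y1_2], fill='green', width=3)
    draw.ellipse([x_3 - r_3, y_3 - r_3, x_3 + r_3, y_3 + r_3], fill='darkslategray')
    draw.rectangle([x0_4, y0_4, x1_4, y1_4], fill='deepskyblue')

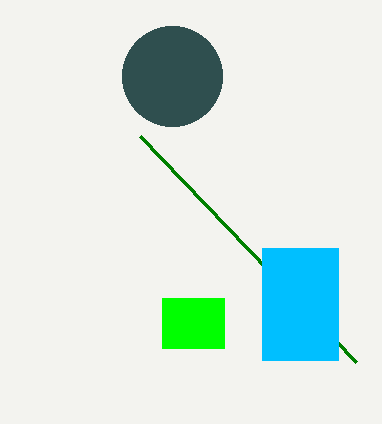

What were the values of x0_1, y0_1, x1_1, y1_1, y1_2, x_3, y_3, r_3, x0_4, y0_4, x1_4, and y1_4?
x0_1 = 162
y0_1 = 298
x1_1 = 224
y1_1 = 348
y1_2 = 362
x_3 = 172
y_3 = 76
r_3 = 50
x0_4 = 262
y0_4 = 248
x1_4 = 338
y1_4 = 360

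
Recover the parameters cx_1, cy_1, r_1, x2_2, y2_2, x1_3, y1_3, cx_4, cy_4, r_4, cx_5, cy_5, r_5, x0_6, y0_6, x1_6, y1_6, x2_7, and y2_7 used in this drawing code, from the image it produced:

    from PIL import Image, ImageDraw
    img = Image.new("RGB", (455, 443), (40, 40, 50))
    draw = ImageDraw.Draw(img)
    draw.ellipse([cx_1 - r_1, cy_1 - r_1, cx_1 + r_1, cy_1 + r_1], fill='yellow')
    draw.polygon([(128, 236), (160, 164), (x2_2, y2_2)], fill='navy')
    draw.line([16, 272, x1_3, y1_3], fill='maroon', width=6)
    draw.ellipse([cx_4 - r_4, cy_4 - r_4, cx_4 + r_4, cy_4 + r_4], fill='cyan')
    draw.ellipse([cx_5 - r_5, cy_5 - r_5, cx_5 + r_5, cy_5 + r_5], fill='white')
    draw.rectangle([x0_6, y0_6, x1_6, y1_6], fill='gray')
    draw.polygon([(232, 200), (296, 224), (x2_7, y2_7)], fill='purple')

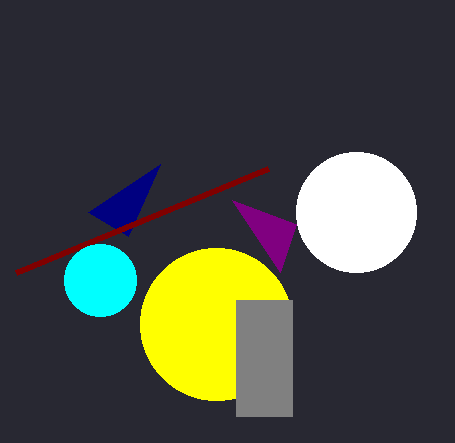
cx_1 = 216, cy_1 = 324, r_1 = 76, x2_2 = 88, y2_2 = 212, x1_3 = 268, y1_3 = 168, cx_4 = 100, cy_4 = 280, r_4 = 36, cx_5 = 356, cy_5 = 212, r_5 = 60, x0_6 = 236, y0_6 = 300, x1_6 = 292, y1_6 = 416, x2_7 = 280, y2_7 = 272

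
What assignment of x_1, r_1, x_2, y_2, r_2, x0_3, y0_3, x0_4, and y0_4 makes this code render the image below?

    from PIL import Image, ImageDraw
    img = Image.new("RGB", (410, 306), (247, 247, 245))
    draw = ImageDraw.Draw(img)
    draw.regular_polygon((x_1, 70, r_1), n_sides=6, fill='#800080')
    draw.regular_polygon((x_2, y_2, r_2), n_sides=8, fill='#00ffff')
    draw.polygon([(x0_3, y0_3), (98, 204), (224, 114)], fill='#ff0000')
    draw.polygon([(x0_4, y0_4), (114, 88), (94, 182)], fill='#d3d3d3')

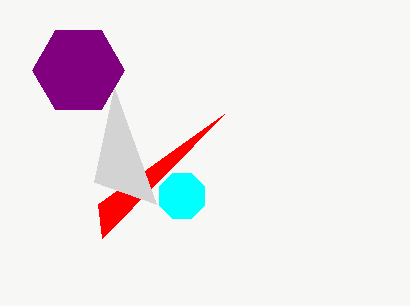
x_1 = 78
r_1 = 46
x_2 = 182
y_2 = 196
r_2 = 24
x0_3 = 102
y0_3 = 238
x0_4 = 156
y0_4 = 204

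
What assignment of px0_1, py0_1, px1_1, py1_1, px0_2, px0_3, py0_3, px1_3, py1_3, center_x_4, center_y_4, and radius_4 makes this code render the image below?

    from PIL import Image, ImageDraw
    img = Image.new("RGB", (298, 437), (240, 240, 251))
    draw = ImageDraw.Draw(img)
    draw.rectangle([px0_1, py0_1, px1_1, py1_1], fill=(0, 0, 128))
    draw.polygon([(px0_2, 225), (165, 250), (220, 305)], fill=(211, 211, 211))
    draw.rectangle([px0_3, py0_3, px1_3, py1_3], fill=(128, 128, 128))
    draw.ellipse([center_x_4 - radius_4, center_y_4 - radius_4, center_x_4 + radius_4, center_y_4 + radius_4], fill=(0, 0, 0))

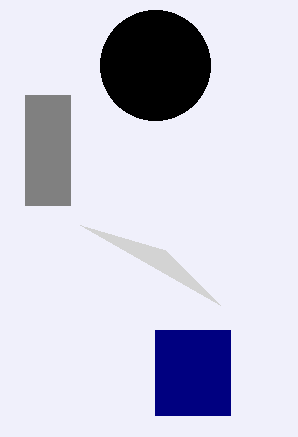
px0_1 = 155
py0_1 = 330
px1_1 = 230
py1_1 = 415
px0_2 = 80
px0_3 = 25
py0_3 = 95
px1_3 = 70
py1_3 = 205
center_x_4 = 155
center_y_4 = 65
radius_4 = 55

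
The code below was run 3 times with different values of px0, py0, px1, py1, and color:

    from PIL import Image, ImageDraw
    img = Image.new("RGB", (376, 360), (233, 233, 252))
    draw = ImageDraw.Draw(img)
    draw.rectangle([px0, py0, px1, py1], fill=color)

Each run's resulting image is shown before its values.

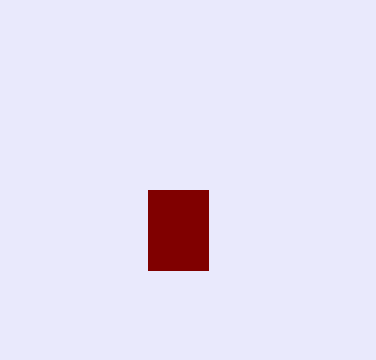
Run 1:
px0 = 148; py0 = 190; px1 = 208; py1 = 270; color = 'maroon'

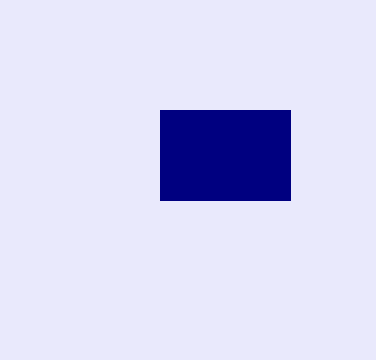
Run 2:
px0 = 160; py0 = 110; px1 = 290; py1 = 200; color = 'navy'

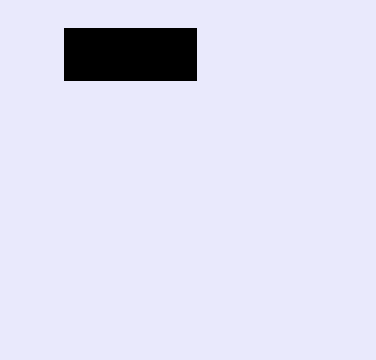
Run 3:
px0 = 64, py0 = 28, px1 = 196, py1 = 80, color = 'black'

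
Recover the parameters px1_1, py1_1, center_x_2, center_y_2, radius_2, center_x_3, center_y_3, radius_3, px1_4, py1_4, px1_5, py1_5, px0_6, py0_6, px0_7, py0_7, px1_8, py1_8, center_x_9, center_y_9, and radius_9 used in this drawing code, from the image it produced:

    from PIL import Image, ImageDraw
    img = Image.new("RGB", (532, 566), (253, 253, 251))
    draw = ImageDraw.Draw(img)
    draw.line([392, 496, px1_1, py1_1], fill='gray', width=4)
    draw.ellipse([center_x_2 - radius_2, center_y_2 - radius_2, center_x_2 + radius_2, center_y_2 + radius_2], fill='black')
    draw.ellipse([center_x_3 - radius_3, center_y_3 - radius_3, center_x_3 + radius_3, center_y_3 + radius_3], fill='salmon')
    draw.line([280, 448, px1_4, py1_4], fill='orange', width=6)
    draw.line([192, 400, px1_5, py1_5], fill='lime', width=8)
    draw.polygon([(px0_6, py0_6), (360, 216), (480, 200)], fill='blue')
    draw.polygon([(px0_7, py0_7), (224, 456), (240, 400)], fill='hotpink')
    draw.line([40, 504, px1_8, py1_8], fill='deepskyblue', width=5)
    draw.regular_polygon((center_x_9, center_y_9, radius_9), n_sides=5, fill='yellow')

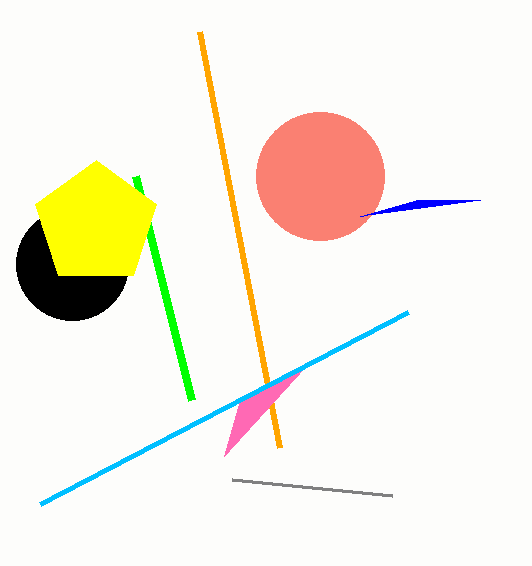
px1_1 = 232, py1_1 = 480, center_x_2 = 72, center_y_2 = 264, radius_2 = 56, center_x_3 = 320, center_y_3 = 176, radius_3 = 64, px1_4 = 200, py1_4 = 32, px1_5 = 136, py1_5 = 176, px0_6 = 416, py0_6 = 200, px0_7 = 304, py0_7 = 368, px1_8 = 408, py1_8 = 312, center_x_9 = 96, center_y_9 = 224, radius_9 = 64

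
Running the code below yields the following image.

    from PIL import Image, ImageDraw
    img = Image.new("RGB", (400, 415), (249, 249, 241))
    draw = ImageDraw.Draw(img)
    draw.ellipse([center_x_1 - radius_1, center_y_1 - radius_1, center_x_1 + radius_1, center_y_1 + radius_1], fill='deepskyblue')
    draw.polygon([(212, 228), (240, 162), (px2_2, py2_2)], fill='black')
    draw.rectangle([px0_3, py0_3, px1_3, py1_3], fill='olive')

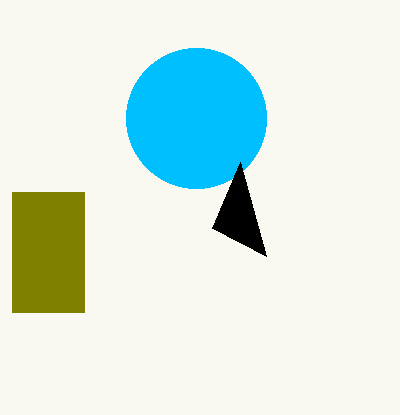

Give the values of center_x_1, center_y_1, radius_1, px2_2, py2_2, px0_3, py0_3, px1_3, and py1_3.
center_x_1 = 196; center_y_1 = 118; radius_1 = 70; px2_2 = 266; py2_2 = 256; px0_3 = 12; py0_3 = 192; px1_3 = 84; py1_3 = 312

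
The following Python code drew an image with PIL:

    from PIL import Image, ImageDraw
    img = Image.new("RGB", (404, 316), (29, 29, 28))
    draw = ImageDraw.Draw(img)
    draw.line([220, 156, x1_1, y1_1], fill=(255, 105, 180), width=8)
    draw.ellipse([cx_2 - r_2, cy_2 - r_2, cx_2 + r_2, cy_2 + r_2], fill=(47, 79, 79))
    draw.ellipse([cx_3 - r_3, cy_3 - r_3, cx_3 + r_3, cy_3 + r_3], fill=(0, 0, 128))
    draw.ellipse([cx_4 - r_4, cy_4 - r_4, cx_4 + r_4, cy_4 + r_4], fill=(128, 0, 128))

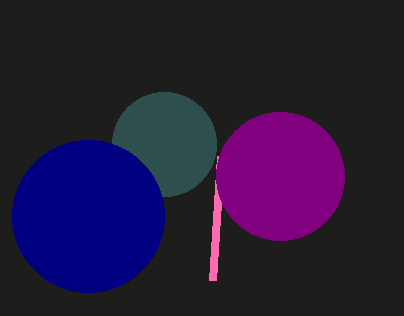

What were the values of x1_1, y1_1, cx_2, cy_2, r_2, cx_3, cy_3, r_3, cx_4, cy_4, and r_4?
x1_1 = 212; y1_1 = 280; cx_2 = 164; cy_2 = 144; r_2 = 52; cx_3 = 88; cy_3 = 216; r_3 = 76; cx_4 = 280; cy_4 = 176; r_4 = 64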